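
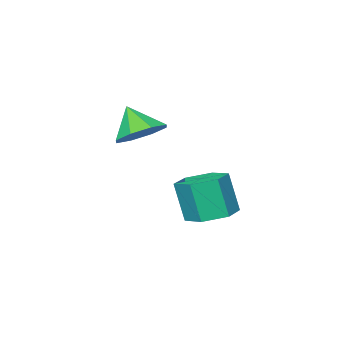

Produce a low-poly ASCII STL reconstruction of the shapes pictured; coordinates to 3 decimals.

solid 
facet normal -0.076 0.269 -0.960
outer loop
vertex -0.234 3.529 -2.268
vertex -1.105 3.063 -2.33
vertex -1.072 4.017 -2.065
endloop
endfacet
facet normal 0.528 0.828 0.191
outer loop
vertex -0.234 3.529 -2.268
vertex -1.072 4.017 -2.065
vertex -0.103 3.063 -0.607
endloop
endfacet
facet normal 0.527 0.828 0.191
outer loop
vertex -0.103 3.063 -0.607
vertex -1.072 4.017 -2.065
vertex -0.941 3.55 -0.404
endloop
endfacet
facet normal 0.075 -0.271 0.960
outer loop
vertex -0.103 3.063 -0.607
vertex -0.941 3.55 -0.404
vertex -0.975 2.597 -0.67
endloop
endfacet
facet normal -0.075 0.269 -0.960
outer loop
vertex -1.072 4.017 -2.065
vertex -1.105 3.063 -2.33
vertex -1.943 3.551 -2.128
endloop
endfacet
facet normal -0.469 0.840 0.273
outer loop
vertex -1.072 4.017 -2.065
vertex -1.943 3.551 -2.128
vertex -0.941 3.55 -0.404
endloop
endfacet
facet normal -0.469 0.840 0.273
outer loop
vertex -0.941 3.55 -0.404
vertex -1.943 3.551 -2.128
vertex -1.812 3.084 -0.467
endloop
endfacet
facet normal 0.075 -0.271 0.960
outer loop
vertex -0.941 3.55 -0.404
vertex -1.812 3.084 -0.467
vertex -0.975 2.597 -0.67
endloop
endfacet
facet normal -0.075 0.269 -0.960
outer loop
vertex -1.943 3.551 -2.128
vertex -1.105 3.063 -2.33
vertex -1.977 2.597 -2.393
endloop
endfacet
facet normal -0.997 0.013 0.082
outer loop
vertex -1.943 3.551 -2.128
vertex -1.977 2.597 -2.393
vertex -1.812 3.084 -0.467
endloop
endfacet
facet normal -0.997 0.013 0.082
outer loop
vertex -1.812 3.084 -0.467
vertex -1.977 2.597 -2.393
vertex -1.846 2.131 -0.732
endloop
endfacet
facet normal 0.076 -0.270 0.960
outer loop
vertex -1.812 3.084 -0.467
vertex -1.846 2.131 -0.732
vertex -0.975 2.597 -0.67
endloop
endfacet
facet normal -0.075 0.271 -0.960
outer loop
vertex -1.977 2.597 -2.393
vertex -1.105 3.063 -2.33
vertex -1.139 2.11 -2.596
endloop
endfacet
facet normal -0.527 -0.828 -0.191
outer loop
vertex -1.977 2.597 -2.393
vertex -1.139 2.11 -2.596
vertex -1.846 2.131 -0.732
endloop
endfacet
facet normal -0.528 -0.827 -0.191
outer loop
vertex -1.846 2.131 -0.732
vertex -1.139 2.11 -2.596
vertex -1.008 1.643 -0.935
endloop
endfacet
facet normal 0.076 -0.269 0.960
outer loop
vertex -1.846 2.131 -0.732
vertex -1.008 1.643 -0.935
vertex -0.975 2.597 -0.67
endloop
endfacet
facet normal -0.075 0.271 -0.960
outer loop
vertex -1.139 2.11 -2.596
vertex -1.105 3.063 -2.33
vertex -0.268 2.576 -2.533
endloop
endfacet
facet normal 0.469 -0.840 -0.273
outer loop
vertex -1.139 2.11 -2.596
vertex -0.268 2.576 -2.533
vertex -1.008 1.643 -0.935
endloop
endfacet
facet normal 0.469 -0.840 -0.273
outer loop
vertex -1.008 1.643 -0.935
vertex -0.268 2.576 -2.533
vertex -0.137 2.109 -0.872
endloop
endfacet
facet normal 0.075 -0.269 0.960
outer loop
vertex -1.008 1.643 -0.935
vertex -0.137 2.109 -0.872
vertex -0.975 2.597 -0.67
endloop
endfacet
facet normal -0.076 0.270 -0.960
outer loop
vertex -0.268 2.576 -2.533
vertex -1.105 3.063 -2.33
vertex -0.234 3.529 -2.268
endloop
endfacet
facet normal 0.997 -0.013 -0.082
outer loop
vertex -0.268 2.576 -2.533
vertex -0.234 3.529 -2.268
vertex -0.137 2.109 -0.872
endloop
endfacet
facet normal 0.997 -0.013 -0.082
outer loop
vertex -0.137 2.109 -0.872
vertex -0.234 3.529 -2.268
vertex -0.103 3.063 -0.607
endloop
endfacet
facet normal 0.075 -0.269 0.960
outer loop
vertex -0.137 2.109 -0.872
vertex -0.103 3.063 -0.607
vertex -0.975 2.597 -0.67
endloop
endfacet
facet normal -0.033 0.580 -0.814
outer loop
vertex 2.614 2.507 1.935
vertex 1.638 2.626 2.059
vertex 2.447 3.106 2.369
endloop
endfacet
facet normal 0.822 -0.166 0.545
outer loop
vertex 2.614 2.507 1.935
vertex 2.447 3.106 2.369
vertex 1.682 1.854 3.141
endloop
endfacet
facet normal -0.033 0.581 -0.814
outer loop
vertex 2.447 3.106 2.369
vertex 1.638 2.626 2.059
vertex 1.807 3.423 2.621
endloop
endfacet
facet normal 0.458 0.246 0.854
outer loop
vertex 2.447 3.106 2.369
vertex 1.807 3.423 2.621
vertex 1.682 1.854 3.141
endloop
endfacet
facet normal -0.031 0.580 -0.814
outer loop
vertex 1.807 3.423 2.621
vertex 1.638 2.626 2.059
vertex 1.068 3.274 2.543
endloop
endfacet
facet normal -0.163 0.322 0.933
outer loop
vertex 1.807 3.423 2.621
vertex 1.068 3.274 2.543
vertex 1.682 1.854 3.141
endloop
endfacet
facet normal -0.033 0.580 -0.814
outer loop
vertex 1.068 3.274 2.543
vertex 1.638 2.626 2.059
vertex 0.663 2.744 2.182
endloop
endfacet
facet normal -0.677 0.017 0.735
outer loop
vertex 1.068 3.274 2.543
vertex 0.663 2.744 2.182
vertex 1.682 1.854 3.141
endloop
endfacet
facet normal -0.032 0.580 -0.814
outer loop
vertex 0.663 2.744 2.182
vertex 1.638 2.626 2.059
vertex 0.83 2.146 1.749
endloop
endfacet
facet normal -0.785 -0.492 0.377
outer loop
vertex 0.663 2.744 2.182
vertex 0.83 2.146 1.749
vertex 1.682 1.854 3.141
endloop
endfacet
facet normal -0.032 0.580 -0.814
outer loop
vertex 0.83 2.146 1.749
vertex 1.638 2.626 2.059
vertex 1.47 1.828 1.497
endloop
endfacet
facet normal -0.422 -0.904 0.069
outer loop
vertex 0.83 2.146 1.749
vertex 1.47 1.828 1.497
vertex 1.682 1.854 3.141
endloop
endfacet
facet normal -0.033 0.580 -0.814
outer loop
vertex 1.47 1.828 1.497
vertex 1.638 2.626 2.059
vertex 2.209 1.978 1.574
endloop
endfacet
facet normal 0.200 -0.980 -0.010
outer loop
vertex 1.47 1.828 1.497
vertex 2.209 1.978 1.574
vertex 1.682 1.854 3.141
endloop
endfacet
facet normal -0.033 0.580 -0.814
outer loop
vertex 2.209 1.978 1.574
vertex 1.638 2.626 2.059
vertex 2.614 2.507 1.935
endloop
endfacet
facet normal 0.714 -0.674 0.187
outer loop
vertex 2.209 1.978 1.574
vertex 2.614 2.507 1.935
vertex 1.682 1.854 3.141
endloop
endfacet

endsolid


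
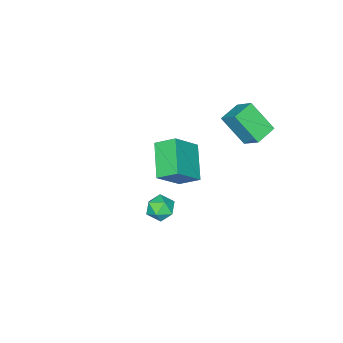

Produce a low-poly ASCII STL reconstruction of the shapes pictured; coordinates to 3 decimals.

solid 
facet normal -0.707 0.142 -0.693
outer loop
vertex -3.442 -1.199 -1.359
vertex -3.893 -0.236 -0.702
vertex -2.188 0.081 -2.375
endloop
endfacet
facet normal 0.361 -0.771 -0.525
outer loop
vertex -0.867 -0.184 -1.078
vertex -3.442 -1.199 -1.359
vertex -2.188 0.081 -2.375
endloop
endfacet
facet normal -0.707 0.142 -0.693
outer loop
vertex -2.188 0.081 -2.375
vertex -3.893 -0.236 -0.702
vertex -2.639 1.044 -1.718
endloop
endfacet
facet normal 0.609 0.622 -0.493
outer loop
vertex -2.639 1.044 -1.718
vertex -0.867 -0.184 -1.078
vertex -2.188 0.081 -2.375
endloop
endfacet
facet normal -0.609 -0.622 0.493
outer loop
vertex -3.442 -1.199 -1.359
vertex -2.572 -0.501 0.595
vertex -3.893 -0.236 -0.702
endloop
endfacet
facet normal 0.361 -0.771 -0.525
outer loop
vertex -2.121 -1.464 -0.062
vertex -3.442 -1.199 -1.359
vertex -0.867 -0.184 -1.078
endloop
endfacet
facet normal -0.609 -0.622 0.493
outer loop
vertex -2.121 -1.464 -0.062
vertex -2.572 -0.501 0.595
vertex -3.442 -1.199 -1.359
endloop
endfacet
facet normal -0.361 0.771 0.525
outer loop
vertex -3.893 -0.236 -0.702
vertex -2.572 -0.501 0.595
vertex -2.639 1.044 -1.718
endloop
endfacet
facet normal 0.609 0.622 -0.493
outer loop
vertex -1.318 0.779 -0.421
vertex -0.867 -0.184 -1.078
vertex -2.639 1.044 -1.718
endloop
endfacet
facet normal -0.361 0.771 0.525
outer loop
vertex -2.639 1.044 -1.718
vertex -2.572 -0.501 0.595
vertex -1.318 0.779 -0.421
endloop
endfacet
facet normal 0.707 -0.142 0.693
outer loop
vertex -1.318 0.779 -0.421
vertex -2.121 -1.464 -0.062
vertex -0.867 -0.184 -1.078
endloop
endfacet
facet normal 0.707 -0.142 0.693
outer loop
vertex -2.572 -0.501 0.595
vertex -2.121 -1.464 -0.062
vertex -1.318 0.779 -0.421
endloop
endfacet
facet normal -0.982 -0.002 0.190
outer loop
vertex -4.241 1.89 3.552
vertex -4.077 2.866 4.41
vertex -4.502 3.112 2.214
endloop
endfacet
facet normal -0.125 -0.745 -0.656
outer loop
vertex -3.343 3.114 1.99
vertex -4.241 1.89 3.552
vertex -4.502 3.112 2.214
endloop
endfacet
facet normal -0.982 -0.002 0.190
outer loop
vertex -4.502 3.112 2.214
vertex -4.077 2.866 4.41
vertex -4.338 4.087 3.073
endloop
endfacet
facet normal -0.142 0.668 -0.731
outer loop
vertex -4.338 4.087 3.073
vertex -3.343 3.114 1.99
vertex -4.502 3.112 2.214
endloop
endfacet
facet normal 0.143 -0.667 0.731
outer loop
vertex -4.241 1.89 3.552
vertex -2.918 2.868 4.186
vertex -4.077 2.866 4.41
endloop
endfacet
facet normal -0.125 -0.745 -0.656
outer loop
vertex -3.082 1.893 3.327
vertex -4.241 1.89 3.552
vertex -3.343 3.114 1.99
endloop
endfacet
facet normal 0.144 -0.668 0.730
outer loop
vertex -3.082 1.893 3.327
vertex -2.918 2.868 4.186
vertex -4.241 1.89 3.552
endloop
endfacet
facet normal 0.125 0.745 0.656
outer loop
vertex -4.077 2.866 4.41
vertex -2.918 2.868 4.186
vertex -4.338 4.087 3.073
endloop
endfacet
facet normal -0.144 0.667 -0.731
outer loop
vertex -3.179 4.09 2.848
vertex -3.343 3.114 1.99
vertex -4.338 4.087 3.073
endloop
endfacet
facet normal 0.125 0.745 0.656
outer loop
vertex -4.338 4.087 3.073
vertex -2.918 2.868 4.186
vertex -3.179 4.09 2.848
endloop
endfacet
facet normal 0.982 0.002 -0.190
outer loop
vertex -3.179 4.09 2.848
vertex -3.082 1.893 3.327
vertex -3.343 3.114 1.99
endloop
endfacet
facet normal 0.982 0.002 -0.190
outer loop
vertex -2.918 2.868 4.186
vertex -3.082 1.893 3.327
vertex -3.179 4.09 2.848
endloop
endfacet
facet normal -0.530 0.164 0.832
outer loop
vertex 2.108 3.65 2.03
vertex 2.359 3.008 2.316
vertex 2.737 3.641 2.432
endloop
endfacet
facet normal -0.329 0.780 0.533
outer loop
vertex 2.108 3.65 2.03
vertex 2.737 3.641 2.432
vertex 2.698 4.05 1.809
endloop
endfacet
facet normal -0.590 0.797 -0.133
outer loop
vertex 2.108 3.65 2.03
vertex 2.698 4.05 1.809
vertex 2.296 3.669 1.308
endloop
endfacet
facet normal -0.951 0.192 -0.243
outer loop
vertex 2.108 3.65 2.03
vertex 2.296 3.669 1.308
vertex 2.086 3.025 1.622
endloop
endfacet
facet normal -0.914 -0.199 0.354
outer loop
vertex 2.108 3.65 2.03
vertex 2.086 3.025 1.622
vertex 2.359 3.008 2.316
endloop
endfacet
facet normal 0.383 0.783 0.490
outer loop
vertex 2.698 4.05 1.809
vertex 2.737 3.641 2.432
vertex 3.314 3.655 1.958
endloop
endfacet
facet normal 0.058 -0.214 0.975
outer loop
vertex 2.737 3.641 2.432
vertex 2.359 3.008 2.316
vertex 3.104 3.011 2.272
endloop
endfacet
facet normal -0.563 -0.802 0.202
outer loop
vertex 2.359 3.008 2.316
vertex 2.086 3.025 1.622
vertex 2.702 2.63 1.771
endloop
endfacet
facet normal -0.623 -0.169 -0.764
outer loop
vertex 2.086 3.025 1.622
vertex 2.296 3.669 1.308
vertex 2.663 3.039 1.148
endloop
endfacet
facet normal -0.038 0.810 -0.585
outer loop
vertex 2.296 3.669 1.308
vertex 2.698 4.05 1.809
vertex 3.041 3.672 1.264
endloop
endfacet
facet normal 0.951 -0.192 0.243
outer loop
vertex 3.292 3.03 1.55
vertex 3.314 3.655 1.958
vertex 3.104 3.011 2.272
endloop
endfacet
facet normal 0.590 -0.797 0.133
outer loop
vertex 3.292 3.03 1.55
vertex 3.104 3.011 2.272
vertex 2.702 2.63 1.771
endloop
endfacet
facet normal 0.329 -0.780 -0.533
outer loop
vertex 3.292 3.03 1.55
vertex 2.702 2.63 1.771
vertex 2.663 3.039 1.148
endloop
endfacet
facet normal 0.530 -0.164 -0.832
outer loop
vertex 3.292 3.03 1.55
vertex 2.663 3.039 1.148
vertex 3.041 3.672 1.264
endloop
endfacet
facet normal 0.914 0.199 -0.354
outer loop
vertex 3.292 3.03 1.55
vertex 3.041 3.672 1.264
vertex 3.314 3.655 1.958
endloop
endfacet
facet normal 0.623 0.169 0.764
outer loop
vertex 3.104 3.011 2.272
vertex 3.314 3.655 1.958
vertex 2.737 3.641 2.432
endloop
endfacet
facet normal 0.038 -0.810 0.585
outer loop
vertex 2.702 2.63 1.771
vertex 3.104 3.011 2.272
vertex 2.359 3.008 2.316
endloop
endfacet
facet normal -0.383 -0.783 -0.490
outer loop
vertex 2.663 3.039 1.148
vertex 2.702 2.63 1.771
vertex 2.086 3.025 1.622
endloop
endfacet
facet normal -0.058 0.214 -0.975
outer loop
vertex 3.041 3.672 1.264
vertex 2.663 3.039 1.148
vertex 2.296 3.669 1.308
endloop
endfacet
facet normal 0.563 0.802 -0.202
outer loop
vertex 3.314 3.655 1.958
vertex 3.041 3.672 1.264
vertex 2.698 4.05 1.809
endloop
endfacet

endsolid


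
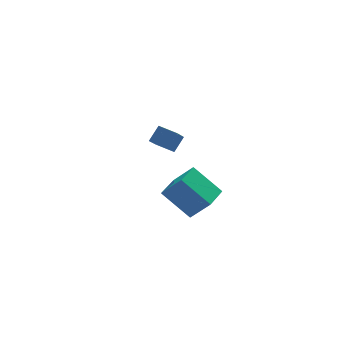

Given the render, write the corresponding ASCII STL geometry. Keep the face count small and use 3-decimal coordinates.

solid 
facet normal -0.415 -0.686 0.597
outer loop
vertex -1.839 1.47 3.07
vertex -2.503 2.108 3.342
vertex -2.4 1.189 2.357
endloop
endfacet
facet normal 0.692 -0.664 -0.283
outer loop
vertex -1.637 2.452 1.258
vertex -1.839 1.47 3.07
vertex -2.4 1.189 2.357
endloop
endfacet
facet normal -0.415 -0.686 0.597
outer loop
vertex -2.4 1.189 2.357
vertex -2.503 2.108 3.342
vertex -3.065 1.827 2.628
endloop
endfacet
facet normal -0.590 -0.297 -0.751
outer loop
vertex -3.065 1.827 2.628
vertex -1.637 2.452 1.258
vertex -2.4 1.189 2.357
endloop
endfacet
facet normal 0.591 0.296 0.750
outer loop
vertex -1.839 1.47 3.07
vertex -1.74 3.371 2.243
vertex -2.503 2.108 3.342
endloop
endfacet
facet normal 0.692 -0.664 -0.283
outer loop
vertex -1.075 2.733 1.972
vertex -1.839 1.47 3.07
vertex -1.637 2.452 1.258
endloop
endfacet
facet normal 0.590 0.296 0.751
outer loop
vertex -1.075 2.733 1.972
vertex -1.74 3.371 2.243
vertex -1.839 1.47 3.07
endloop
endfacet
facet normal -0.692 0.664 0.283
outer loop
vertex -2.503 2.108 3.342
vertex -1.74 3.371 2.243
vertex -3.065 1.827 2.628
endloop
endfacet
facet normal -0.591 -0.295 -0.751
outer loop
vertex -2.301 3.09 1.53
vertex -1.637 2.452 1.258
vertex -3.065 1.827 2.628
endloop
endfacet
facet normal -0.692 0.664 0.283
outer loop
vertex -3.065 1.827 2.628
vertex -1.74 3.371 2.243
vertex -2.301 3.09 1.53
endloop
endfacet
facet normal 0.415 0.687 -0.597
outer loop
vertex -2.301 3.09 1.53
vertex -1.075 2.733 1.972
vertex -1.637 2.452 1.258
endloop
endfacet
facet normal 0.415 0.686 -0.597
outer loop
vertex -1.74 3.371 2.243
vertex -1.075 2.733 1.972
vertex -2.301 3.09 1.53
endloop
endfacet
facet normal -0.520 0.415 -0.746
outer loop
vertex -4.03 -2.505 2.019
vertex -3.072 -1.404 1.964
vertex -3.05 -3.415 0.829
endloop
endfacet
facet normal -0.656 -0.754 0.037
outer loop
vertex -2.348 -3.976 1.836
vertex -4.03 -2.505 2.019
vertex -3.05 -3.415 0.829
endloop
endfacet
facet normal -0.521 0.415 -0.746
outer loop
vertex -3.05 -3.415 0.829
vertex -3.072 -1.404 1.964
vertex -2.093 -2.314 0.774
endloop
endfacet
facet normal 0.547 -0.509 -0.665
outer loop
vertex -2.093 -2.314 0.774
vertex -2.348 -3.976 1.836
vertex -3.05 -3.415 0.829
endloop
endfacet
facet normal -0.547 0.509 0.665
outer loop
vertex -4.03 -2.505 2.019
vertex -2.37 -1.965 2.971
vertex -3.072 -1.404 1.964
endloop
endfacet
facet normal -0.656 -0.754 0.037
outer loop
vertex -3.327 -3.066 3.026
vertex -4.03 -2.505 2.019
vertex -2.348 -3.976 1.836
endloop
endfacet
facet normal -0.547 0.509 0.665
outer loop
vertex -3.327 -3.066 3.026
vertex -2.37 -1.965 2.971
vertex -4.03 -2.505 2.019
endloop
endfacet
facet normal 0.656 0.754 -0.037
outer loop
vertex -3.072 -1.404 1.964
vertex -2.37 -1.965 2.971
vertex -2.093 -2.314 0.774
endloop
endfacet
facet normal 0.547 -0.509 -0.665
outer loop
vertex -1.39 -2.875 1.781
vertex -2.348 -3.976 1.836
vertex -2.093 -2.314 0.774
endloop
endfacet
facet normal 0.655 0.754 -0.037
outer loop
vertex -2.093 -2.314 0.774
vertex -2.37 -1.965 2.971
vertex -1.39 -2.875 1.781
endloop
endfacet
facet normal 0.520 -0.416 0.746
outer loop
vertex -1.39 -2.875 1.781
vertex -3.327 -3.066 3.026
vertex -2.348 -3.976 1.836
endloop
endfacet
facet normal 0.521 -0.415 0.746
outer loop
vertex -2.37 -1.965 2.971
vertex -3.327 -3.066 3.026
vertex -1.39 -2.875 1.781
endloop
endfacet

endsolid


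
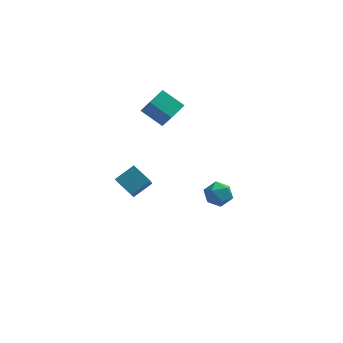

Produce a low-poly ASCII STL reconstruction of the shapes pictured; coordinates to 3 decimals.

solid 
facet normal 0.299 0.924 -0.240
outer loop
vertex 2.148 2.724 -3.997
vertex 1.607 3.026 -3.509
vertex 2.33 2.861 -3.242
endloop
endfacet
facet normal 0.840 0.461 -0.286
outer loop
vertex 2.148 2.724 -3.997
vertex 2.33 2.861 -3.242
vertex 2.574 2.198 -3.593
endloop
endfacet
facet normal 0.656 -0.047 -0.753
outer loop
vertex 2.148 2.724 -3.997
vertex 2.574 2.198 -3.593
vertex 2.001 1.954 -4.077
endloop
endfacet
facet normal 0.002 0.103 -0.995
outer loop
vertex 2.148 2.724 -3.997
vertex 2.001 1.954 -4.077
vertex 1.403 2.465 -4.025
endloop
endfacet
facet normal -0.219 0.702 -0.677
outer loop
vertex 2.148 2.724 -3.997
vertex 1.403 2.465 -4.025
vertex 1.607 3.026 -3.509
endloop
endfacet
facet normal 0.923 0.154 0.351
outer loop
vertex 2.574 2.198 -3.593
vertex 2.33 2.861 -3.242
vertex 2.297 2.175 -2.855
endloop
endfacet
facet normal 0.048 0.902 0.428
outer loop
vertex 2.33 2.861 -3.242
vertex 1.607 3.026 -3.509
vertex 1.699 2.686 -2.803
endloop
endfacet
facet normal -0.791 0.545 -0.280
outer loop
vertex 1.607 3.026 -3.509
vertex 1.403 2.465 -4.025
vertex 1.126 2.442 -3.287
endloop
endfacet
facet normal -0.434 -0.427 -0.794
outer loop
vertex 1.403 2.465 -4.025
vertex 2.001 1.954 -4.077
vertex 1.37 1.779 -3.638
endloop
endfacet
facet normal 0.625 -0.668 -0.403
outer loop
vertex 2.001 1.954 -4.077
vertex 2.574 2.198 -3.593
vertex 2.093 1.614 -3.371
endloop
endfacet
facet normal -0.002 -0.103 0.995
outer loop
vertex 1.552 1.916 -2.883
vertex 2.297 2.175 -2.855
vertex 1.699 2.686 -2.803
endloop
endfacet
facet normal -0.656 0.047 0.753
outer loop
vertex 1.552 1.916 -2.883
vertex 1.699 2.686 -2.803
vertex 1.126 2.442 -3.287
endloop
endfacet
facet normal -0.840 -0.461 0.286
outer loop
vertex 1.552 1.916 -2.883
vertex 1.126 2.442 -3.287
vertex 1.37 1.779 -3.638
endloop
endfacet
facet normal -0.299 -0.924 0.240
outer loop
vertex 1.552 1.916 -2.883
vertex 1.37 1.779 -3.638
vertex 2.093 1.614 -3.371
endloop
endfacet
facet normal 0.219 -0.702 0.677
outer loop
vertex 1.552 1.916 -2.883
vertex 2.093 1.614 -3.371
vertex 2.297 2.175 -2.855
endloop
endfacet
facet normal 0.434 0.427 0.794
outer loop
vertex 1.699 2.686 -2.803
vertex 2.297 2.175 -2.855
vertex 2.33 2.861 -3.242
endloop
endfacet
facet normal -0.625 0.668 0.403
outer loop
vertex 1.126 2.442 -3.287
vertex 1.699 2.686 -2.803
vertex 1.607 3.026 -3.509
endloop
endfacet
facet normal -0.923 -0.154 -0.351
outer loop
vertex 1.37 1.779 -3.638
vertex 1.126 2.442 -3.287
vertex 1.403 2.465 -4.025
endloop
endfacet
facet normal -0.048 -0.902 -0.428
outer loop
vertex 2.093 1.614 -3.371
vertex 1.37 1.779 -3.638
vertex 2.001 1.954 -4.077
endloop
endfacet
facet normal 0.791 -0.545 0.280
outer loop
vertex 2.297 2.175 -2.855
vertex 2.093 1.614 -3.371
vertex 2.574 2.198 -3.593
endloop
endfacet
facet normal -0.717 0.471 0.513
outer loop
vertex -1.739 -1.329 1.168
vertex -1.778 -0.274 0.145
vertex -2.533 -1.914 0.595
endloop
endfacet
facet normal 0.027 -0.718 0.696
outer loop
vertex -1.722 -2.446 0.015
vertex -1.739 -1.329 1.168
vertex -2.533 -1.914 0.595
endloop
endfacet
facet normal -0.718 0.471 0.513
outer loop
vertex -2.533 -1.914 0.595
vertex -1.778 -0.274 0.145
vertex -2.571 -0.858 -0.428
endloop
endfacet
facet normal -0.696 -0.512 -0.503
outer loop
vertex -2.571 -0.858 -0.428
vertex -1.722 -2.446 0.015
vertex -2.533 -1.914 0.595
endloop
endfacet
facet normal 0.696 0.513 0.503
outer loop
vertex -1.739 -1.329 1.168
vertex -0.967 -0.806 -0.435
vertex -1.778 -0.274 0.145
endloop
endfacet
facet normal 0.026 -0.718 0.696
outer loop
vertex -0.929 -1.862 0.588
vertex -1.739 -1.329 1.168
vertex -1.722 -2.446 0.015
endloop
endfacet
facet normal 0.697 0.512 0.503
outer loop
vertex -0.929 -1.862 0.588
vertex -0.967 -0.806 -0.435
vertex -1.739 -1.329 1.168
endloop
endfacet
facet normal -0.026 0.718 -0.695
outer loop
vertex -1.778 -0.274 0.145
vertex -0.967 -0.806 -0.435
vertex -2.571 -0.858 -0.428
endloop
endfacet
facet normal -0.697 -0.513 -0.502
outer loop
vertex -1.761 -1.391 -1.008
vertex -1.722 -2.446 0.015
vertex -2.571 -0.858 -0.428
endloop
endfacet
facet normal -0.026 0.717 -0.696
outer loop
vertex -2.571 -0.858 -0.428
vertex -0.967 -0.806 -0.435
vertex -1.761 -1.391 -1.008
endloop
endfacet
facet normal 0.718 -0.471 -0.513
outer loop
vertex -1.761 -1.391 -1.008
vertex -0.929 -1.862 0.588
vertex -1.722 -2.446 0.015
endloop
endfacet
facet normal 0.717 -0.471 -0.513
outer loop
vertex -0.967 -0.806 -0.435
vertex -0.929 -1.862 0.588
vertex -1.761 -1.391 -1.008
endloop
endfacet
facet normal -0.513 -0.791 -0.334
outer loop
vertex -1.361 1.715 3.4
vertex -1.902 2.602 2.132
vertex -0.291 1.327 2.674
endloop
endfacet
facet normal 0.329 -0.540 0.774
outer loop
vertex 0.222 2.118 3.008
vertex -1.361 1.715 3.4
vertex -0.291 1.327 2.674
endloop
endfacet
facet normal -0.513 -0.790 -0.334
outer loop
vertex -0.291 1.327 2.674
vertex -1.902 2.602 2.132
vertex -0.832 2.215 1.405
endloop
endfacet
facet normal 0.792 -0.287 -0.538
outer loop
vertex -0.832 2.215 1.405
vertex 0.222 2.118 3.008
vertex -0.291 1.327 2.674
endloop
endfacet
facet normal -0.792 0.287 0.539
outer loop
vertex -1.361 1.715 3.4
vertex -1.389 3.393 2.466
vertex -1.902 2.602 2.132
endloop
endfacet
facet normal 0.329 -0.542 0.773
outer loop
vertex -0.848 2.505 3.735
vertex -1.361 1.715 3.4
vertex 0.222 2.118 3.008
endloop
endfacet
facet normal -0.793 0.286 0.538
outer loop
vertex -0.848 2.505 3.735
vertex -1.389 3.393 2.466
vertex -1.361 1.715 3.4
endloop
endfacet
facet normal -0.330 0.541 -0.774
outer loop
vertex -1.902 2.602 2.132
vertex -1.389 3.393 2.466
vertex -0.832 2.215 1.405
endloop
endfacet
facet normal 0.793 -0.286 -0.538
outer loop
vertex -0.319 3.005 1.74
vertex 0.222 2.118 3.008
vertex -0.832 2.215 1.405
endloop
endfacet
facet normal -0.329 0.542 -0.774
outer loop
vertex -0.832 2.215 1.405
vertex -1.389 3.393 2.466
vertex -0.319 3.005 1.74
endloop
endfacet
facet normal 0.513 0.791 0.334
outer loop
vertex -0.319 3.005 1.74
vertex -0.848 2.505 3.735
vertex 0.222 2.118 3.008
endloop
endfacet
facet normal 0.513 0.790 0.334
outer loop
vertex -1.389 3.393 2.466
vertex -0.848 2.505 3.735
vertex -0.319 3.005 1.74
endloop
endfacet

endsolid


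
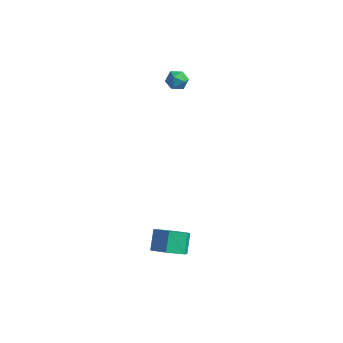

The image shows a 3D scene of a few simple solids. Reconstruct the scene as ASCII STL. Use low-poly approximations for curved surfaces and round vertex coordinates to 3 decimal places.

solid 
facet normal -0.229 0.111 0.967
outer loop
vertex -2.212 4.02 3.311
vertex -1.73 3.492 3.486
vertex -1.512 4.195 3.457
endloop
endfacet
facet normal -0.310 0.728 0.612
outer loop
vertex -2.212 4.02 3.311
vertex -1.512 4.195 3.457
vertex -1.862 4.518 2.896
endloop
endfacet
facet normal -0.779 0.620 0.087
outer loop
vertex -2.212 4.02 3.311
vertex -1.862 4.518 2.896
vertex -2.297 4.016 2.579
endloop
endfacet
facet normal -0.991 -0.062 0.115
outer loop
vertex -2.212 4.02 3.311
vertex -2.297 4.016 2.579
vertex -2.215 3.382 2.944
endloop
endfacet
facet normal -0.651 -0.376 0.659
outer loop
vertex -2.212 4.02 3.311
vertex -2.215 3.382 2.944
vertex -1.73 3.492 3.486
endloop
endfacet
facet normal 0.318 0.894 0.316
outer loop
vertex -1.862 4.518 2.896
vertex -1.512 4.195 3.457
vertex -1.165 4.298 2.816
endloop
endfacet
facet normal 0.446 -0.102 0.889
outer loop
vertex -1.512 4.195 3.457
vertex -1.73 3.492 3.486
vertex -1.083 3.664 3.181
endloop
endfacet
facet normal -0.236 -0.889 0.392
outer loop
vertex -1.73 3.492 3.486
vertex -2.215 3.382 2.944
vertex -1.518 3.162 2.864
endloop
endfacet
facet normal -0.786 -0.382 -0.487
outer loop
vertex -2.215 3.382 2.944
vertex -2.297 4.016 2.579
vertex -1.868 3.485 2.303
endloop
endfacet
facet normal -0.443 0.721 -0.533
outer loop
vertex -2.297 4.016 2.579
vertex -1.862 4.518 2.896
vertex -1.65 4.188 2.274
endloop
endfacet
facet normal 0.991 0.062 -0.115
outer loop
vertex -1.168 3.66 2.449
vertex -1.165 4.298 2.816
vertex -1.083 3.664 3.181
endloop
endfacet
facet normal 0.779 -0.620 -0.087
outer loop
vertex -1.168 3.66 2.449
vertex -1.083 3.664 3.181
vertex -1.518 3.162 2.864
endloop
endfacet
facet normal 0.310 -0.728 -0.612
outer loop
vertex -1.168 3.66 2.449
vertex -1.518 3.162 2.864
vertex -1.868 3.485 2.303
endloop
endfacet
facet normal 0.229 -0.111 -0.967
outer loop
vertex -1.168 3.66 2.449
vertex -1.868 3.485 2.303
vertex -1.65 4.188 2.274
endloop
endfacet
facet normal 0.651 0.376 -0.659
outer loop
vertex -1.168 3.66 2.449
vertex -1.65 4.188 2.274
vertex -1.165 4.298 2.816
endloop
endfacet
facet normal 0.786 0.382 0.487
outer loop
vertex -1.083 3.664 3.181
vertex -1.165 4.298 2.816
vertex -1.512 4.195 3.457
endloop
endfacet
facet normal 0.443 -0.721 0.533
outer loop
vertex -1.518 3.162 2.864
vertex -1.083 3.664 3.181
vertex -1.73 3.492 3.486
endloop
endfacet
facet normal -0.318 -0.894 -0.316
outer loop
vertex -1.868 3.485 2.303
vertex -1.518 3.162 2.864
vertex -2.215 3.382 2.944
endloop
endfacet
facet normal -0.446 0.102 -0.889
outer loop
vertex -1.65 4.188 2.274
vertex -1.868 3.485 2.303
vertex -2.297 4.016 2.579
endloop
endfacet
facet normal 0.236 0.889 -0.392
outer loop
vertex -1.165 4.298 2.816
vertex -1.65 4.188 2.274
vertex -1.862 4.518 2.896
endloop
endfacet
facet normal 0.251 -0.715 -0.653
outer loop
vertex 3.257 -4.226 -3.451
vertex 2.247 -4.185 -3.884
vertex 3.043 -3.54 -4.284
endloop
endfacet
facet normal 0.948 0.317 0.017
outer loop
vertex 3.257 -4.226 -3.451
vertex 3.043 -3.54 -4.284
vertex 2.923 -3.275 -2.582
endloop
endfacet
facet normal 0.948 0.317 0.017
outer loop
vertex 2.923 -3.275 -2.582
vertex 3.043 -3.54 -4.284
vertex 2.709 -2.59 -3.416
endloop
endfacet
facet normal -0.252 0.715 0.652
outer loop
vertex 2.923 -3.275 -2.582
vertex 2.709 -2.59 -3.416
vertex 1.913 -3.235 -3.016
endloop
endfacet
facet normal 0.251 -0.715 -0.652
outer loop
vertex 3.043 -3.54 -4.284
vertex 2.247 -4.185 -3.884
vertex 2.033 -3.5 -4.717
endloop
endfacet
facet normal 0.305 0.699 -0.647
outer loop
vertex 3.043 -3.54 -4.284
vertex 2.033 -3.5 -4.717
vertex 2.709 -2.59 -3.416
endloop
endfacet
facet normal 0.306 0.698 -0.647
outer loop
vertex 2.709 -2.59 -3.416
vertex 2.033 -3.5 -4.717
vertex 1.699 -2.549 -3.849
endloop
endfacet
facet normal -0.251 0.715 0.653
outer loop
vertex 2.709 -2.59 -3.416
vertex 1.699 -2.549 -3.849
vertex 1.913 -3.235 -3.016
endloop
endfacet
facet normal 0.252 -0.715 -0.652
outer loop
vertex 2.033 -3.5 -4.717
vertex 2.247 -4.185 -3.884
vertex 1.237 -4.145 -4.318
endloop
endfacet
facet normal -0.642 0.381 -0.665
outer loop
vertex 2.033 -3.5 -4.717
vertex 1.237 -4.145 -4.318
vertex 1.699 -2.549 -3.849
endloop
endfacet
facet normal -0.643 0.381 -0.664
outer loop
vertex 1.699 -2.549 -3.849
vertex 1.237 -4.145 -4.318
vertex 0.903 -3.194 -3.449
endloop
endfacet
facet normal -0.251 0.715 0.653
outer loop
vertex 1.699 -2.549 -3.849
vertex 0.903 -3.194 -3.449
vertex 1.913 -3.235 -3.016
endloop
endfacet
facet normal 0.252 -0.715 -0.652
outer loop
vertex 1.237 -4.145 -4.318
vertex 2.247 -4.185 -3.884
vertex 1.451 -4.83 -3.484
endloop
endfacet
facet normal -0.948 -0.317 -0.017
outer loop
vertex 1.237 -4.145 -4.318
vertex 1.451 -4.83 -3.484
vertex 0.903 -3.194 -3.449
endloop
endfacet
facet normal -0.948 -0.317 -0.018
outer loop
vertex 0.903 -3.194 -3.449
vertex 1.451 -4.83 -3.484
vertex 1.117 -3.88 -2.616
endloop
endfacet
facet normal -0.251 0.715 0.653
outer loop
vertex 0.903 -3.194 -3.449
vertex 1.117 -3.88 -2.616
vertex 1.913 -3.235 -3.016
endloop
endfacet
facet normal 0.251 -0.715 -0.653
outer loop
vertex 1.451 -4.83 -3.484
vertex 2.247 -4.185 -3.884
vertex 2.461 -4.871 -3.051
endloop
endfacet
facet normal -0.306 -0.699 0.647
outer loop
vertex 1.451 -4.83 -3.484
vertex 2.461 -4.871 -3.051
vertex 1.117 -3.88 -2.616
endloop
endfacet
facet normal -0.305 -0.698 0.648
outer loop
vertex 1.117 -3.88 -2.616
vertex 2.461 -4.871 -3.051
vertex 2.127 -3.92 -2.183
endloop
endfacet
facet normal -0.251 0.715 0.652
outer loop
vertex 1.117 -3.88 -2.616
vertex 2.127 -3.92 -2.183
vertex 1.913 -3.235 -3.016
endloop
endfacet
facet normal 0.251 -0.715 -0.653
outer loop
vertex 2.461 -4.871 -3.051
vertex 2.247 -4.185 -3.884
vertex 3.257 -4.226 -3.451
endloop
endfacet
facet normal 0.643 -0.381 0.665
outer loop
vertex 2.461 -4.871 -3.051
vertex 3.257 -4.226 -3.451
vertex 2.127 -3.92 -2.183
endloop
endfacet
facet normal 0.642 -0.382 0.665
outer loop
vertex 2.127 -3.92 -2.183
vertex 3.257 -4.226 -3.451
vertex 2.923 -3.275 -2.582
endloop
endfacet
facet normal -0.252 0.715 0.652
outer loop
vertex 2.127 -3.92 -2.183
vertex 2.923 -3.275 -2.582
vertex 1.913 -3.235 -3.016
endloop
endfacet

endsolid


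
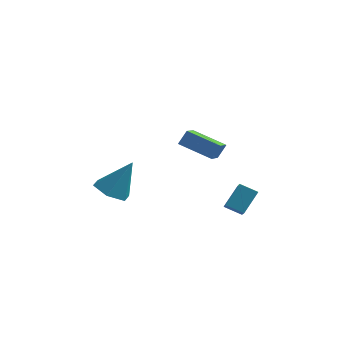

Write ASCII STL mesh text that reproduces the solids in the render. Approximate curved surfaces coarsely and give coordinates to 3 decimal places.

solid 
facet normal -0.346 -0.467 -0.813
outer loop
vertex 2.267 -4.364 3.513
vertex 0.551 -4.218 4.16
vertex 2.085 -2.753 2.665
endloop
endfacet
facet normal 0.933 -0.079 -0.351
outer loop
vertex 2.389 -2.342 3.38
vertex 2.267 -4.364 3.513
vertex 2.085 -2.753 2.665
endloop
endfacet
facet normal -0.346 -0.467 -0.813
outer loop
vertex 2.085 -2.753 2.665
vertex 0.551 -4.218 4.16
vertex 0.368 -2.607 3.312
endloop
endfacet
facet normal -0.100 0.880 -0.464
outer loop
vertex 0.368 -2.607 3.312
vertex 2.389 -2.342 3.38
vertex 2.085 -2.753 2.665
endloop
endfacet
facet normal 0.100 -0.880 0.464
outer loop
vertex 2.267 -4.364 3.513
vertex 0.855 -3.807 4.875
vertex 0.551 -4.218 4.16
endloop
endfacet
facet normal 0.933 -0.079 -0.352
outer loop
vertex 2.572 -3.953 4.228
vertex 2.267 -4.364 3.513
vertex 2.389 -2.342 3.38
endloop
endfacet
facet normal 0.100 -0.880 0.464
outer loop
vertex 2.572 -3.953 4.228
vertex 0.855 -3.807 4.875
vertex 2.267 -4.364 3.513
endloop
endfacet
facet normal -0.933 0.079 0.351
outer loop
vertex 0.551 -4.218 4.16
vertex 0.855 -3.807 4.875
vertex 0.368 -2.607 3.312
endloop
endfacet
facet normal -0.100 0.880 -0.464
outer loop
vertex 0.673 -2.196 4.027
vertex 2.389 -2.342 3.38
vertex 0.368 -2.607 3.312
endloop
endfacet
facet normal -0.933 0.080 0.352
outer loop
vertex 0.368 -2.607 3.312
vertex 0.855 -3.807 4.875
vertex 0.673 -2.196 4.027
endloop
endfacet
facet normal 0.346 0.467 0.813
outer loop
vertex 0.673 -2.196 4.027
vertex 2.572 -3.953 4.228
vertex 2.389 -2.342 3.38
endloop
endfacet
facet normal 0.346 0.467 0.813
outer loop
vertex 0.855 -3.807 4.875
vertex 2.572 -3.953 4.228
vertex 0.673 -2.196 4.027
endloop
endfacet
facet normal -0.916 -0.019 0.400
outer loop
vertex 3.043 -2.192 0.665
vertex 2.488 -0.583 -0.531
vertex 2.608 -3.117 -0.377
endloop
endfacet
facet normal 0.267 -0.773 0.575
outer loop
vertex 3.552 -3.097 -0.789
vertex 3.043 -2.192 0.665
vertex 2.608 -3.117 -0.377
endloop
endfacet
facet normal -0.916 -0.019 0.400
outer loop
vertex 2.608 -3.117 -0.377
vertex 2.488 -0.583 -0.531
vertex 2.053 -1.508 -1.573
endloop
endfacet
facet normal -0.298 -0.634 -0.714
outer loop
vertex 2.053 -1.508 -1.573
vertex 3.552 -3.097 -0.789
vertex 2.608 -3.117 -0.377
endloop
endfacet
facet normal 0.298 0.634 0.714
outer loop
vertex 3.043 -2.192 0.665
vertex 3.432 -0.563 -0.943
vertex 2.488 -0.583 -0.531
endloop
endfacet
facet normal 0.267 -0.773 0.575
outer loop
vertex 3.987 -2.172 0.253
vertex 3.043 -2.192 0.665
vertex 3.552 -3.097 -0.789
endloop
endfacet
facet normal 0.298 0.634 0.714
outer loop
vertex 3.987 -2.172 0.253
vertex 3.432 -0.563 -0.943
vertex 3.043 -2.192 0.665
endloop
endfacet
facet normal -0.267 0.773 -0.575
outer loop
vertex 2.488 -0.583 -0.531
vertex 3.432 -0.563 -0.943
vertex 2.053 -1.508 -1.573
endloop
endfacet
facet normal -0.298 -0.634 -0.714
outer loop
vertex 2.997 -1.488 -1.985
vertex 3.552 -3.097 -0.789
vertex 2.053 -1.508 -1.573
endloop
endfacet
facet normal -0.267 0.773 -0.575
outer loop
vertex 2.053 -1.508 -1.573
vertex 3.432 -0.563 -0.943
vertex 2.997 -1.488 -1.985
endloop
endfacet
facet normal 0.916 0.019 -0.400
outer loop
vertex 2.997 -1.488 -1.985
vertex 3.987 -2.172 0.253
vertex 3.552 -3.097 -0.789
endloop
endfacet
facet normal 0.916 0.019 -0.400
outer loop
vertex 3.432 -0.563 -0.943
vertex 3.987 -2.172 0.253
vertex 2.997 -1.488 -1.985
endloop
endfacet
facet normal -0.432 -0.270 -0.861
outer loop
vertex -2.449 -3.472 -0.853
vertex -3.338 -2.971 -0.564
vertex -2.588 -2.451 -1.103
endloop
endfacet
facet normal 0.990 0.115 -0.079
outer loop
vertex -2.449 -3.472 -0.853
vertex -2.588 -2.451 -1.103
vertex -2.402 -2.389 1.304
endloop
endfacet
facet normal -0.432 -0.269 -0.861
outer loop
vertex -2.588 -2.451 -1.103
vertex -3.338 -2.971 -0.564
vertex -3.476 -1.951 -0.814
endloop
endfacet
facet normal 0.475 0.878 -0.059
outer loop
vertex -2.588 -2.451 -1.103
vertex -3.476 -1.951 -0.814
vertex -2.402 -2.389 1.304
endloop
endfacet
facet normal -0.431 -0.269 -0.861
outer loop
vertex -3.476 -1.951 -0.814
vertex -3.338 -2.971 -0.564
vertex -4.227 -2.471 -0.276
endloop
endfacet
facet normal -0.347 0.868 0.355
outer loop
vertex -3.476 -1.951 -0.814
vertex -4.227 -2.471 -0.276
vertex -2.402 -2.389 1.304
endloop
endfacet
facet normal -0.431 -0.270 -0.861
outer loop
vertex -4.227 -2.471 -0.276
vertex -3.338 -2.971 -0.564
vertex -4.088 -3.492 -0.026
endloop
endfacet
facet normal -0.654 0.095 0.751
outer loop
vertex -4.227 -2.471 -0.276
vertex -4.088 -3.492 -0.026
vertex -2.402 -2.389 1.304
endloop
endfacet
facet normal -0.431 -0.268 -0.861
outer loop
vertex -4.088 -3.492 -0.026
vertex -3.338 -2.971 -0.564
vertex -3.2 -3.992 -0.315
endloop
endfacet
facet normal -0.139 -0.669 0.730
outer loop
vertex -4.088 -3.492 -0.026
vertex -3.2 -3.992 -0.315
vertex -2.402 -2.389 1.304
endloop
endfacet
facet normal -0.431 -0.268 -0.861
outer loop
vertex -3.2 -3.992 -0.315
vertex -3.338 -2.971 -0.564
vertex -2.449 -3.472 -0.853
endloop
endfacet
facet normal 0.683 -0.659 0.316
outer loop
vertex -3.2 -3.992 -0.315
vertex -2.449 -3.472 -0.853
vertex -2.402 -2.389 1.304
endloop
endfacet

endsolid


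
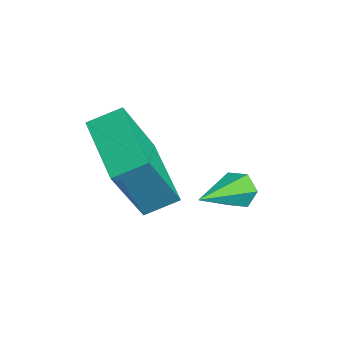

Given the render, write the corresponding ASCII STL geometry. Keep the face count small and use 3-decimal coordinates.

solid 
facet normal -0.553 0.708 -0.440
outer loop
vertex 0.186 4.028 0.746
vertex -0.204 3.916 1.056
vertex 0.138 4.268 1.193
endloop
endfacet
facet normal 0.940 0.333 -0.078
outer loop
vertex 0.186 4.028 0.746
vertex 0.138 4.268 1.193
vertex 0.744 2.704 1.804
endloop
endfacet
facet normal -0.554 0.708 -0.437
outer loop
vertex 0.138 4.268 1.193
vertex -0.204 3.916 1.056
vertex -0.251 4.155 1.503
endloop
endfacet
facet normal 0.461 0.472 0.751
outer loop
vertex 0.138 4.268 1.193
vertex -0.251 4.155 1.503
vertex 0.744 2.704 1.804
endloop
endfacet
facet normal -0.554 0.708 -0.437
outer loop
vertex -0.251 4.155 1.503
vertex -0.204 3.916 1.056
vertex -0.593 3.803 1.366
endloop
endfacet
facet normal -0.338 -0.037 0.940
outer loop
vertex -0.251 4.155 1.503
vertex -0.593 3.803 1.366
vertex 0.744 2.704 1.804
endloop
endfacet
facet normal -0.555 0.707 -0.438
outer loop
vertex -0.593 3.803 1.366
vertex -0.204 3.916 1.056
vertex -0.545 3.563 0.918
endloop
endfacet
facet normal -0.663 -0.688 0.297
outer loop
vertex -0.593 3.803 1.366
vertex -0.545 3.563 0.918
vertex 0.744 2.704 1.804
endloop
endfacet
facet normal -0.555 0.707 -0.438
outer loop
vertex -0.545 3.563 0.918
vertex -0.204 3.916 1.056
vertex -0.156 3.676 0.608
endloop
endfacet
facet normal -0.184 -0.826 -0.533
outer loop
vertex -0.545 3.563 0.918
vertex -0.156 3.676 0.608
vertex 0.744 2.704 1.804
endloop
endfacet
facet normal -0.552 0.709 -0.439
outer loop
vertex -0.156 3.676 0.608
vertex -0.204 3.916 1.056
vertex 0.186 4.028 0.746
endloop
endfacet
facet normal 0.617 -0.316 -0.721
outer loop
vertex -0.156 3.676 0.608
vertex 0.186 4.028 0.746
vertex 0.744 2.704 1.804
endloop
endfacet
facet normal -0.975 -0.049 0.219
outer loop
vertex -0.762 0.601 3.714
vertex -0.723 1.427 4.071
vertex -1.22 1.424 1.859
endloop
endfacet
facet normal -0.044 -0.917 -0.396
outer loop
vertex 0.603 1.513 1.449
vertex -0.762 0.601 3.714
vertex -1.22 1.424 1.859
endloop
endfacet
facet normal -0.975 -0.047 0.219
outer loop
vertex -1.22 1.424 1.859
vertex -0.723 1.427 4.071
vertex -1.18 2.25 2.216
endloop
endfacet
facet normal -0.220 0.396 -0.892
outer loop
vertex -1.18 2.25 2.216
vertex 0.603 1.513 1.449
vertex -1.22 1.424 1.859
endloop
endfacet
facet normal 0.220 -0.396 0.892
outer loop
vertex -0.762 0.601 3.714
vertex 1.1 1.516 3.661
vertex -0.723 1.427 4.071
endloop
endfacet
facet normal -0.044 -0.917 -0.396
outer loop
vertex 1.06 0.69 3.304
vertex -0.762 0.601 3.714
vertex 0.603 1.513 1.449
endloop
endfacet
facet normal 0.220 -0.396 0.892
outer loop
vertex 1.06 0.69 3.304
vertex 1.1 1.516 3.661
vertex -0.762 0.601 3.714
endloop
endfacet
facet normal 0.044 0.917 0.396
outer loop
vertex -0.723 1.427 4.071
vertex 1.1 1.516 3.661
vertex -1.18 2.25 2.216
endloop
endfacet
facet normal -0.220 0.396 -0.892
outer loop
vertex 0.642 2.339 1.806
vertex 0.603 1.513 1.449
vertex -1.18 2.25 2.216
endloop
endfacet
facet normal 0.044 0.917 0.396
outer loop
vertex -1.18 2.25 2.216
vertex 1.1 1.516 3.661
vertex 0.642 2.339 1.806
endloop
endfacet
facet normal 0.975 0.048 -0.219
outer loop
vertex 0.642 2.339 1.806
vertex 1.06 0.69 3.304
vertex 0.603 1.513 1.449
endloop
endfacet
facet normal 0.974 0.048 -0.219
outer loop
vertex 1.1 1.516 3.661
vertex 1.06 0.69 3.304
vertex 0.642 2.339 1.806
endloop
endfacet

endsolid


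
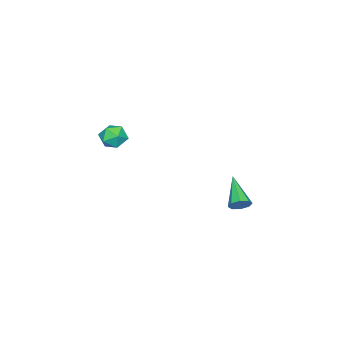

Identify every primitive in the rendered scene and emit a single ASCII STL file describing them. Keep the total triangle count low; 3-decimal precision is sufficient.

solid 
facet normal 0.627 0.569 -0.533
outer loop
vertex -2.159 3.657 -0.981
vertex -2.418 3.536 -1.415
vertex -2.455 3.912 -1.057
endloop
endfacet
facet normal 0.050 0.338 0.940
outer loop
vertex -2.159 3.657 -0.981
vertex -2.455 3.912 -1.057
vertex -3.462 2.584 -0.525
endloop
endfacet
facet normal 0.625 0.570 -0.534
outer loop
vertex -2.455 3.912 -1.057
vertex -2.418 3.536 -1.415
vertex -2.73 3.946 -1.343
endloop
endfacet
facet normal -0.523 0.628 0.577
outer loop
vertex -2.455 3.912 -1.057
vertex -2.73 3.946 -1.343
vertex -3.462 2.584 -0.525
endloop
endfacet
facet normal 0.625 0.570 -0.533
outer loop
vertex -2.73 3.946 -1.343
vertex -2.418 3.536 -1.415
vertex -2.822 3.74 -1.671
endloop
endfacet
facet normal -0.889 0.456 -0.037
outer loop
vertex -2.73 3.946 -1.343
vertex -2.822 3.74 -1.671
vertex -3.462 2.584 -0.525
endloop
endfacet
facet normal 0.625 0.571 -0.532
outer loop
vertex -2.822 3.74 -1.671
vertex -2.418 3.536 -1.415
vertex -2.677 3.415 -1.849
endloop
endfacet
facet normal -0.836 -0.076 -0.543
outer loop
vertex -2.822 3.74 -1.671
vertex -2.677 3.415 -1.849
vertex -3.462 2.584 -0.525
endloop
endfacet
facet normal 0.626 0.570 -0.532
outer loop
vertex -2.677 3.415 -1.849
vertex -2.418 3.536 -1.415
vertex -2.381 3.161 -1.773
endloop
endfacet
facet normal -0.396 -0.654 -0.645
outer loop
vertex -2.677 3.415 -1.849
vertex -2.381 3.161 -1.773
vertex -3.462 2.584 -0.525
endloop
endfacet
facet normal 0.625 0.570 -0.533
outer loop
vertex -2.381 3.161 -1.773
vertex -2.418 3.536 -1.415
vertex -2.106 3.127 -1.487
endloop
endfacet
facet normal 0.177 -0.943 -0.282
outer loop
vertex -2.381 3.161 -1.773
vertex -2.106 3.127 -1.487
vertex -3.462 2.584 -0.525
endloop
endfacet
facet normal 0.625 0.571 -0.532
outer loop
vertex -2.106 3.127 -1.487
vertex -2.418 3.536 -1.415
vertex -2.014 3.332 -1.159
endloop
endfacet
facet normal 0.543 -0.772 0.330
outer loop
vertex -2.106 3.127 -1.487
vertex -2.014 3.332 -1.159
vertex -3.462 2.584 -0.525
endloop
endfacet
facet normal 0.625 0.571 -0.532
outer loop
vertex -2.014 3.332 -1.159
vertex -2.418 3.536 -1.415
vertex -2.159 3.657 -0.981
endloop
endfacet
facet normal 0.491 -0.240 0.838
outer loop
vertex -2.014 3.332 -1.159
vertex -2.159 3.657 -0.981
vertex -3.462 2.584 -0.525
endloop
endfacet
facet normal 0.311 0.948 -0.065
outer loop
vertex -1.753 -2.102 0.677
vertex -2.331 -1.889 1.018
vertex -1.749 -2.055 1.38
endloop
endfacet
facet normal 0.865 0.500 -0.038
outer loop
vertex -1.753 -2.102 0.677
vertex -1.749 -2.055 1.38
vertex -1.445 -2.605 1.062
endloop
endfacet
facet normal 0.809 0.046 -0.587
outer loop
vertex -1.753 -2.102 0.677
vertex -1.445 -2.605 1.062
vertex -1.839 -2.78 0.505
endloop
endfacet
facet normal 0.220 0.214 -0.952
outer loop
vertex -1.753 -2.102 0.677
vertex -1.839 -2.78 0.505
vertex -2.387 -2.337 0.478
endloop
endfacet
facet normal -0.088 0.771 -0.631
outer loop
vertex -1.753 -2.102 0.677
vertex -2.387 -2.337 0.478
vertex -2.331 -1.889 1.018
endloop
endfacet
facet normal 0.815 0.123 0.566
outer loop
vertex -1.445 -2.605 1.062
vertex -1.749 -2.055 1.38
vertex -1.833 -2.703 1.642
endloop
endfacet
facet normal -0.082 0.850 0.521
outer loop
vertex -1.749 -2.055 1.38
vertex -2.331 -1.889 1.018
vertex -2.381 -2.26 1.615
endloop
endfacet
facet normal -0.728 0.563 -0.392
outer loop
vertex -2.331 -1.889 1.018
vertex -2.387 -2.337 0.478
vertex -2.775 -2.435 1.058
endloop
endfacet
facet normal -0.229 -0.339 -0.912
outer loop
vertex -2.387 -2.337 0.478
vertex -1.839 -2.78 0.505
vertex -2.471 -2.985 0.74
endloop
endfacet
facet normal 0.724 -0.612 -0.320
outer loop
vertex -1.839 -2.78 0.505
vertex -1.445 -2.605 1.062
vertex -1.889 -3.151 1.102
endloop
endfacet
facet normal -0.220 -0.214 0.952
outer loop
vertex -2.467 -2.938 1.443
vertex -1.833 -2.703 1.642
vertex -2.381 -2.26 1.615
endloop
endfacet
facet normal -0.809 -0.046 0.587
outer loop
vertex -2.467 -2.938 1.443
vertex -2.381 -2.26 1.615
vertex -2.775 -2.435 1.058
endloop
endfacet
facet normal -0.865 -0.500 0.038
outer loop
vertex -2.467 -2.938 1.443
vertex -2.775 -2.435 1.058
vertex -2.471 -2.985 0.74
endloop
endfacet
facet normal -0.311 -0.948 0.065
outer loop
vertex -2.467 -2.938 1.443
vertex -2.471 -2.985 0.74
vertex -1.889 -3.151 1.102
endloop
endfacet
facet normal 0.088 -0.771 0.631
outer loop
vertex -2.467 -2.938 1.443
vertex -1.889 -3.151 1.102
vertex -1.833 -2.703 1.642
endloop
endfacet
facet normal 0.229 0.339 0.912
outer loop
vertex -2.381 -2.26 1.615
vertex -1.833 -2.703 1.642
vertex -1.749 -2.055 1.38
endloop
endfacet
facet normal -0.724 0.612 0.320
outer loop
vertex -2.775 -2.435 1.058
vertex -2.381 -2.26 1.615
vertex -2.331 -1.889 1.018
endloop
endfacet
facet normal -0.815 -0.123 -0.566
outer loop
vertex -2.471 -2.985 0.74
vertex -2.775 -2.435 1.058
vertex -2.387 -2.337 0.478
endloop
endfacet
facet normal 0.082 -0.850 -0.521
outer loop
vertex -1.889 -3.151 1.102
vertex -2.471 -2.985 0.74
vertex -1.839 -2.78 0.505
endloop
endfacet
facet normal 0.728 -0.563 0.392
outer loop
vertex -1.833 -2.703 1.642
vertex -1.889 -3.151 1.102
vertex -1.445 -2.605 1.062
endloop
endfacet

endsolid


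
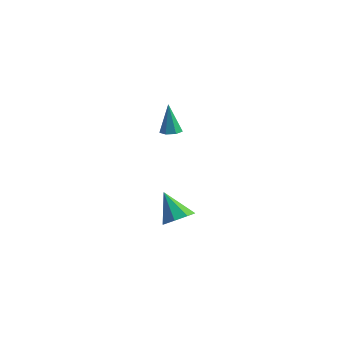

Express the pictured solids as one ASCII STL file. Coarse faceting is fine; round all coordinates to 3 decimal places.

solid 
facet normal 0.589 -0.011 -0.808
outer loop
vertex -1.416 2.986 -3.221
vertex -2.05 2.41 -3.676
vertex -1.927 3.369 -3.599
endloop
endfacet
facet normal 0.140 0.784 0.605
outer loop
vertex -1.416 2.986 -3.221
vertex -1.927 3.369 -3.599
vertex -3.21 2.43 -2.084
endloop
endfacet
facet normal 0.589 -0.011 -0.808
outer loop
vertex -1.927 3.369 -3.599
vertex -2.05 2.41 -3.676
vertex -2.511 3.19 -4.022
endloop
endfacet
facet normal -0.416 0.888 0.198
outer loop
vertex -1.927 3.369 -3.599
vertex -2.511 3.19 -4.022
vertex -3.21 2.43 -2.084
endloop
endfacet
facet normal 0.588 -0.011 -0.808
outer loop
vertex -2.511 3.19 -4.022
vertex -2.05 2.41 -3.676
vertex -2.825 2.555 -4.242
endloop
endfacet
facet normal -0.871 0.475 -0.128
outer loop
vertex -2.511 3.19 -4.022
vertex -2.825 2.555 -4.242
vertex -3.21 2.43 -2.084
endloop
endfacet
facet normal 0.589 -0.010 -0.808
outer loop
vertex -2.825 2.555 -4.242
vertex -2.05 2.41 -3.676
vertex -2.685 1.834 -4.131
endloop
endfacet
facet normal -0.959 -0.215 -0.184
outer loop
vertex -2.825 2.555 -4.242
vertex -2.685 1.834 -4.131
vertex -3.21 2.43 -2.084
endloop
endfacet
facet normal 0.589 -0.011 -0.808
outer loop
vertex -2.685 1.834 -4.131
vertex -2.05 2.41 -3.676
vertex -2.173 1.451 -3.753
endloop
endfacet
facet normal -0.628 -0.776 0.065
outer loop
vertex -2.685 1.834 -4.131
vertex -2.173 1.451 -3.753
vertex -3.21 2.43 -2.084
endloop
endfacet
facet normal 0.588 -0.010 -0.809
outer loop
vertex -2.173 1.451 -3.753
vertex -2.05 2.41 -3.676
vertex -1.589 1.629 -3.331
endloop
endfacet
facet normal -0.072 -0.879 0.471
outer loop
vertex -2.173 1.451 -3.753
vertex -1.589 1.629 -3.331
vertex -3.21 2.43 -2.084
endloop
endfacet
facet normal 0.589 -0.009 -0.808
outer loop
vertex -1.589 1.629 -3.331
vertex -2.05 2.41 -3.676
vertex -1.276 2.265 -3.11
endloop
endfacet
facet normal 0.383 -0.466 0.798
outer loop
vertex -1.589 1.629 -3.331
vertex -1.276 2.265 -3.11
vertex -3.21 2.43 -2.084
endloop
endfacet
facet normal 0.589 -0.010 -0.808
outer loop
vertex -1.276 2.265 -3.11
vertex -2.05 2.41 -3.676
vertex -1.416 2.986 -3.221
endloop
endfacet
facet normal 0.472 0.223 0.853
outer loop
vertex -1.276 2.265 -3.11
vertex -1.416 2.986 -3.221
vertex -3.21 2.43 -2.084
endloop
endfacet
facet normal 0.122 -0.013 -0.992
outer loop
vertex -2.057 2.202 2.726
vertex -2.634 2.417 2.652
vertex -2.106 2.738 2.713
endloop
endfacet
facet normal 0.914 0.093 0.394
outer loop
vertex -2.057 2.202 2.726
vertex -2.106 2.738 2.713
vertex -2.866 2.443 4.548
endloop
endfacet
facet normal 0.122 -0.013 -0.992
outer loop
vertex -2.106 2.738 2.713
vertex -2.634 2.417 2.652
vertex -2.553 3.032 2.654
endloop
endfacet
facet normal 0.487 0.808 0.332
outer loop
vertex -2.106 2.738 2.713
vertex -2.553 3.032 2.654
vertex -2.866 2.443 4.548
endloop
endfacet
facet normal 0.122 -0.013 -0.992
outer loop
vertex -2.553 3.032 2.654
vertex -2.634 2.417 2.652
vertex -3.06 2.863 2.594
endloop
endfacet
facet normal -0.332 0.915 0.230
outer loop
vertex -2.553 3.032 2.654
vertex -3.06 2.863 2.594
vertex -2.866 2.443 4.548
endloop
endfacet
facet normal 0.121 -0.013 -0.993
outer loop
vertex -3.06 2.863 2.594
vertex -2.634 2.417 2.652
vertex -3.247 2.359 2.578
endloop
endfacet
facet normal -0.926 0.339 0.165
outer loop
vertex -3.06 2.863 2.594
vertex -3.247 2.359 2.578
vertex -2.866 2.443 4.548
endloop
endfacet
facet normal 0.121 -0.014 -0.993
outer loop
vertex -3.247 2.359 2.578
vertex -2.634 2.417 2.652
vertex -2.971 1.898 2.618
endloop
endfacet
facet normal -0.850 -0.493 0.185
outer loop
vertex -3.247 2.359 2.578
vertex -2.971 1.898 2.618
vertex -2.866 2.443 4.548
endloop
endfacet
facet normal 0.122 -0.014 -0.992
outer loop
vertex -2.971 1.898 2.618
vertex -2.634 2.417 2.652
vertex -2.442 1.829 2.684
endloop
endfacet
facet normal -0.158 -0.948 0.276
outer loop
vertex -2.971 1.898 2.618
vertex -2.442 1.829 2.684
vertex -2.866 2.443 4.548
endloop
endfacet
facet normal 0.122 -0.014 -0.992
outer loop
vertex -2.442 1.829 2.684
vertex -2.634 2.417 2.652
vertex -2.057 2.202 2.726
endloop
endfacet
facet normal 0.626 -0.687 0.369
outer loop
vertex -2.442 1.829 2.684
vertex -2.057 2.202 2.726
vertex -2.866 2.443 4.548
endloop
endfacet

endsolid


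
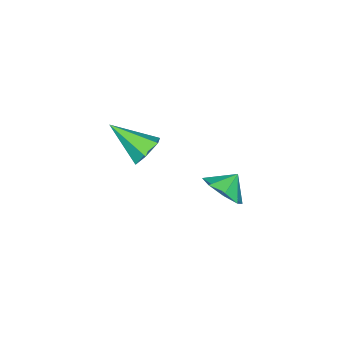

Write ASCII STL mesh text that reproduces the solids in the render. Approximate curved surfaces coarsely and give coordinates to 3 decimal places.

solid 
facet normal -0.097 0.837 -0.538
outer loop
vertex 2.033 -1.114 -2.217
vertex 1.324 -1.452 -2.615
vertex 1.232 -0.986 -1.874
endloop
endfacet
facet normal 0.414 0.221 0.883
outer loop
vertex 2.033 -1.114 -2.217
vertex 1.232 -0.986 -1.874
vertex 1.536 -3.268 -1.445
endloop
endfacet
facet normal -0.097 0.837 -0.538
outer loop
vertex 1.232 -0.986 -1.874
vertex 1.324 -1.452 -2.615
vertex 0.524 -1.324 -2.272
endloop
endfacet
facet normal -0.520 0.090 0.849
outer loop
vertex 1.232 -0.986 -1.874
vertex 0.524 -1.324 -2.272
vertex 1.536 -3.268 -1.445
endloop
endfacet
facet normal -0.097 0.836 -0.539
outer loop
vertex 0.524 -1.324 -2.272
vertex 1.324 -1.452 -2.615
vertex 0.616 -1.791 -3.013
endloop
endfacet
facet normal -0.902 -0.408 0.145
outer loop
vertex 0.524 -1.324 -2.272
vertex 0.616 -1.791 -3.013
vertex 1.536 -3.268 -1.445
endloop
endfacet
facet normal -0.097 0.836 -0.540
outer loop
vertex 0.616 -1.791 -3.013
vertex 1.324 -1.452 -2.615
vertex 1.417 -1.919 -3.355
endloop
endfacet
facet normal -0.349 -0.776 -0.526
outer loop
vertex 0.616 -1.791 -3.013
vertex 1.417 -1.919 -3.355
vertex 1.536 -3.268 -1.445
endloop
endfacet
facet normal -0.098 0.836 -0.540
outer loop
vertex 1.417 -1.919 -3.355
vertex 1.324 -1.452 -2.615
vertex 2.125 -1.58 -2.958
endloop
endfacet
facet normal 0.585 -0.645 -0.492
outer loop
vertex 1.417 -1.919 -3.355
vertex 2.125 -1.58 -2.958
vertex 1.536 -3.268 -1.445
endloop
endfacet
facet normal -0.097 0.837 -0.538
outer loop
vertex 2.125 -1.58 -2.958
vertex 1.324 -1.452 -2.615
vertex 2.033 -1.114 -2.217
endloop
endfacet
facet normal 0.966 -0.147 0.212
outer loop
vertex 2.125 -1.58 -2.958
vertex 2.033 -1.114 -2.217
vertex 1.536 -3.268 -1.445
endloop
endfacet
facet normal 0.693 -0.296 -0.657
outer loop
vertex 3.101 2.614 -1.373
vertex 2.471 2.912 -2.172
vertex 3.222 3.385 -1.593
endloop
endfacet
facet normal 0.053 0.266 0.962
outer loop
vertex 3.101 2.614 -1.373
vertex 3.222 3.385 -1.593
vertex 1.729 3.228 -1.468
endloop
endfacet
facet normal 0.693 -0.296 -0.657
outer loop
vertex 3.222 3.385 -1.593
vertex 2.471 2.912 -2.172
vertex 2.903 3.879 -2.152
endloop
endfacet
facet normal -0.022 0.743 0.669
outer loop
vertex 3.222 3.385 -1.593
vertex 2.903 3.879 -2.152
vertex 1.729 3.228 -1.468
endloop
endfacet
facet normal 0.693 -0.296 -0.657
outer loop
vertex 2.903 3.879 -2.152
vertex 2.471 2.912 -2.172
vertex 2.33 3.806 -2.723
endloop
endfacet
facet normal -0.358 0.901 0.244
outer loop
vertex 2.903 3.879 -2.152
vertex 2.33 3.806 -2.723
vertex 1.729 3.228 -1.468
endloop
endfacet
facet normal 0.692 -0.296 -0.658
outer loop
vertex 2.33 3.806 -2.723
vertex 2.471 2.912 -2.172
vertex 1.84 3.209 -2.97
endloop
endfacet
facet normal -0.758 0.649 -0.064
outer loop
vertex 2.33 3.806 -2.723
vertex 1.84 3.209 -2.97
vertex 1.729 3.228 -1.468
endloop
endfacet
facet normal 0.692 -0.296 -0.658
outer loop
vertex 1.84 3.209 -2.97
vertex 2.471 2.912 -2.172
vertex 1.719 2.438 -2.75
endloop
endfacet
facet normal -0.988 0.134 -0.075
outer loop
vertex 1.84 3.209 -2.97
vertex 1.719 2.438 -2.75
vertex 1.729 3.228 -1.468
endloop
endfacet
facet normal 0.692 -0.296 -0.658
outer loop
vertex 1.719 2.438 -2.75
vertex 2.471 2.912 -2.172
vertex 2.039 1.944 -2.191
endloop
endfacet
facet normal -0.913 -0.344 0.219
outer loop
vertex 1.719 2.438 -2.75
vertex 2.039 1.944 -2.191
vertex 1.729 3.228 -1.468
endloop
endfacet
facet normal 0.693 -0.296 -0.657
outer loop
vertex 2.039 1.944 -2.191
vertex 2.471 2.912 -2.172
vertex 2.611 2.017 -1.621
endloop
endfacet
facet normal -0.578 -0.502 0.644
outer loop
vertex 2.039 1.944 -2.191
vertex 2.611 2.017 -1.621
vertex 1.729 3.228 -1.468
endloop
endfacet
facet normal 0.693 -0.296 -0.657
outer loop
vertex 2.611 2.017 -1.621
vertex 2.471 2.912 -2.172
vertex 3.101 2.614 -1.373
endloop
endfacet
facet normal -0.178 -0.250 0.952
outer loop
vertex 2.611 2.017 -1.621
vertex 3.101 2.614 -1.373
vertex 1.729 3.228 -1.468
endloop
endfacet

endsolid


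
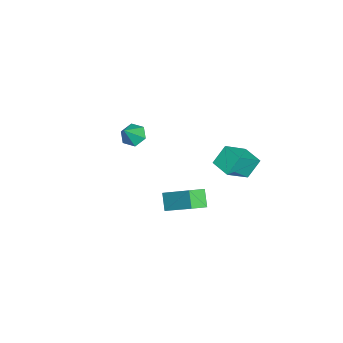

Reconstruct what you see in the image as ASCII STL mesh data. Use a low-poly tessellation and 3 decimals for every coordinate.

solid 
facet normal -0.430 0.415 0.802
outer loop
vertex -2.323 2.208 0.029
vertex -1.572 3.103 -0.031
vertex -3.364 3.015 -0.947
endloop
endfacet
facet normal -0.642 -0.765 0.052
outer loop
vertex -2.848 2.517 -1.909
vertex -2.323 2.208 0.029
vertex -3.364 3.015 -0.947
endloop
endfacet
facet normal -0.430 0.415 0.802
outer loop
vertex -3.364 3.015 -0.947
vertex -1.572 3.103 -0.031
vertex -2.613 3.91 -1.007
endloop
endfacet
facet normal -0.635 0.493 -0.595
outer loop
vertex -2.613 3.91 -1.007
vertex -2.848 2.517 -1.909
vertex -3.364 3.015 -0.947
endloop
endfacet
facet normal 0.635 -0.493 0.595
outer loop
vertex -2.323 2.208 0.029
vertex -1.056 2.605 -0.993
vertex -1.572 3.103 -0.031
endloop
endfacet
facet normal -0.642 -0.765 0.052
outer loop
vertex -1.807 1.71 -0.933
vertex -2.323 2.208 0.029
vertex -2.848 2.517 -1.909
endloop
endfacet
facet normal 0.635 -0.493 0.595
outer loop
vertex -1.807 1.71 -0.933
vertex -1.056 2.605 -0.993
vertex -2.323 2.208 0.029
endloop
endfacet
facet normal 0.642 0.765 -0.052
outer loop
vertex -1.572 3.103 -0.031
vertex -1.056 2.605 -0.993
vertex -2.613 3.91 -1.007
endloop
endfacet
facet normal -0.635 0.493 -0.595
outer loop
vertex -2.097 3.412 -1.969
vertex -2.848 2.517 -1.909
vertex -2.613 3.91 -1.007
endloop
endfacet
facet normal 0.642 0.765 -0.052
outer loop
vertex -2.613 3.91 -1.007
vertex -1.056 2.605 -0.993
vertex -2.097 3.412 -1.969
endloop
endfacet
facet normal 0.430 -0.415 -0.802
outer loop
vertex -2.097 3.412 -1.969
vertex -1.807 1.71 -0.933
vertex -2.848 2.517 -1.909
endloop
endfacet
facet normal 0.430 -0.415 -0.802
outer loop
vertex -1.056 2.605 -0.993
vertex -1.807 1.71 -0.933
vertex -2.097 3.412 -1.969
endloop
endfacet
facet normal -0.616 0.193 -0.764
outer loop
vertex -3.993 -3.445 -2.43
vertex -4.367 -2.993 -2.014
vertex -3.811 -2.749 -2.401
endloop
endfacet
facet normal 0.938 -0.234 -0.257
outer loop
vertex -3.993 -3.445 -2.43
vertex -3.811 -2.749 -2.401
vertex -3.553 -3.247 -1.006
endloop
endfacet
facet normal -0.616 0.193 -0.764
outer loop
vertex -3.811 -2.749 -2.401
vertex -4.367 -2.993 -2.014
vertex -4.185 -2.297 -1.985
endloop
endfacet
facet normal 0.798 0.599 0.066
outer loop
vertex -3.811 -2.749 -2.401
vertex -4.185 -2.297 -1.985
vertex -3.553 -3.247 -1.006
endloop
endfacet
facet normal -0.617 0.193 -0.763
outer loop
vertex -4.185 -2.297 -1.985
vertex -4.367 -2.993 -2.014
vertex -4.741 -2.54 -1.597
endloop
endfacet
facet normal 0.124 0.751 0.648
outer loop
vertex -4.185 -2.297 -1.985
vertex -4.741 -2.54 -1.597
vertex -3.553 -3.247 -1.006
endloop
endfacet
facet normal -0.617 0.193 -0.763
outer loop
vertex -4.741 -2.54 -1.597
vertex -4.367 -2.993 -2.014
vertex -4.923 -3.236 -1.626
endloop
endfacet
facet normal -0.411 0.070 0.909
outer loop
vertex -4.741 -2.54 -1.597
vertex -4.923 -3.236 -1.626
vertex -3.553 -3.247 -1.006
endloop
endfacet
facet normal -0.617 0.193 -0.763
outer loop
vertex -4.923 -3.236 -1.626
vertex -4.367 -2.993 -2.014
vertex -4.549 -3.689 -2.043
endloop
endfacet
facet normal -0.271 -0.763 0.586
outer loop
vertex -4.923 -3.236 -1.626
vertex -4.549 -3.689 -2.043
vertex -3.553 -3.247 -1.006
endloop
endfacet
facet normal -0.616 0.193 -0.764
outer loop
vertex -4.549 -3.689 -2.043
vertex -4.367 -2.993 -2.014
vertex -3.993 -3.445 -2.43
endloop
endfacet
facet normal 0.403 -0.915 0.003
outer loop
vertex -4.549 -3.689 -2.043
vertex -3.993 -3.445 -2.43
vertex -3.553 -3.247 -1.006
endloop
endfacet
facet normal -0.643 -0.273 0.716
outer loop
vertex 2.545 1.584 0.883
vertex 1.925 2.178 0.553
vertex 1.791 0.109 -0.358
endloop
endfacet
facet normal 0.673 -0.646 0.359
outer loop
vertex 2.435 0.382 -1.073
vertex 2.545 1.584 0.883
vertex 1.791 0.109 -0.358
endloop
endfacet
facet normal -0.643 -0.273 0.715
outer loop
vertex 1.791 0.109 -0.358
vertex 1.925 2.178 0.553
vertex 1.172 0.703 -0.688
endloop
endfacet
facet normal -0.364 -0.713 -0.600
outer loop
vertex 1.172 0.703 -0.688
vertex 2.435 0.382 -1.073
vertex 1.791 0.109 -0.358
endloop
endfacet
facet normal 0.364 0.713 0.600
outer loop
vertex 2.545 1.584 0.883
vertex 2.569 2.451 -0.162
vertex 1.925 2.178 0.553
endloop
endfacet
facet normal 0.674 -0.646 0.359
outer loop
vertex 3.188 1.857 0.168
vertex 2.545 1.584 0.883
vertex 2.435 0.382 -1.073
endloop
endfacet
facet normal 0.364 0.713 0.600
outer loop
vertex 3.188 1.857 0.168
vertex 2.569 2.451 -0.162
vertex 2.545 1.584 0.883
endloop
endfacet
facet normal -0.673 0.646 -0.360
outer loop
vertex 1.925 2.178 0.553
vertex 2.569 2.451 -0.162
vertex 1.172 0.703 -0.688
endloop
endfacet
facet normal -0.364 -0.713 -0.599
outer loop
vertex 1.815 0.976 -1.403
vertex 2.435 0.382 -1.073
vertex 1.172 0.703 -0.688
endloop
endfacet
facet normal -0.673 0.646 -0.359
outer loop
vertex 1.172 0.703 -0.688
vertex 2.569 2.451 -0.162
vertex 1.815 0.976 -1.403
endloop
endfacet
facet normal 0.643 0.274 -0.715
outer loop
vertex 1.815 0.976 -1.403
vertex 3.188 1.857 0.168
vertex 2.435 0.382 -1.073
endloop
endfacet
facet normal 0.643 0.273 -0.715
outer loop
vertex 2.569 2.451 -0.162
vertex 3.188 1.857 0.168
vertex 1.815 0.976 -1.403
endloop
endfacet

endsolid


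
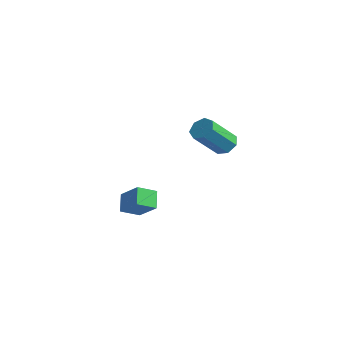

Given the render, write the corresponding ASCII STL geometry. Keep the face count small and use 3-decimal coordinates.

solid 
facet normal 0.168 0.659 -0.733
outer loop
vertex 3.972 -1.277 3.451
vertex 3.663 -1.691 3.008
vertex 3.39 -1.198 3.389
endloop
endfacet
facet normal 0.029 0.740 0.672
outer loop
vertex 3.972 -1.277 3.451
vertex 3.39 -1.198 3.389
vertex 3.647 -2.555 4.874
endloop
endfacet
facet normal 0.029 0.740 0.672
outer loop
vertex 3.647 -2.555 4.874
vertex 3.39 -1.198 3.389
vertex 3.065 -2.476 4.812
endloop
endfacet
facet normal -0.168 -0.658 0.734
outer loop
vertex 3.647 -2.555 4.874
vertex 3.065 -2.476 4.812
vertex 3.337 -2.969 4.432
endloop
endfacet
facet normal 0.167 0.659 -0.733
outer loop
vertex 3.39 -1.198 3.389
vertex 3.663 -1.691 3.008
vertex 3.014 -1.49 3.041
endloop
endfacet
facet normal -0.752 0.567 0.337
outer loop
vertex 3.39 -1.198 3.389
vertex 3.014 -1.49 3.041
vertex 3.065 -2.476 4.812
endloop
endfacet
facet normal -0.752 0.567 0.337
outer loop
vertex 3.065 -2.476 4.812
vertex 3.014 -1.49 3.041
vertex 2.689 -2.768 4.464
endloop
endfacet
facet normal -0.168 -0.658 0.734
outer loop
vertex 3.065 -2.476 4.812
vertex 2.689 -2.768 4.464
vertex 3.337 -2.969 4.432
endloop
endfacet
facet normal 0.167 0.659 -0.733
outer loop
vertex 3.014 -1.49 3.041
vertex 3.663 -1.691 3.008
vertex 3.126 -1.933 2.668
endloop
endfacet
facet normal -0.967 -0.033 -0.251
outer loop
vertex 3.014 -1.49 3.041
vertex 3.126 -1.933 2.668
vertex 2.689 -2.768 4.464
endloop
endfacet
facet normal -0.967 -0.033 -0.251
outer loop
vertex 2.689 -2.768 4.464
vertex 3.126 -1.933 2.668
vertex 2.801 -3.211 4.091
endloop
endfacet
facet normal -0.168 -0.659 0.733
outer loop
vertex 2.689 -2.768 4.464
vertex 2.801 -3.211 4.091
vertex 3.337 -2.969 4.432
endloop
endfacet
facet normal 0.169 0.657 -0.734
outer loop
vertex 3.126 -1.933 2.668
vertex 3.663 -1.691 3.008
vertex 3.642 -2.195 2.552
endloop
endfacet
facet normal -0.455 -0.608 -0.650
outer loop
vertex 3.126 -1.933 2.668
vertex 3.642 -2.195 2.552
vertex 2.801 -3.211 4.091
endloop
endfacet
facet normal -0.454 -0.609 -0.650
outer loop
vertex 2.801 -3.211 4.091
vertex 3.642 -2.195 2.552
vertex 3.317 -3.472 3.975
endloop
endfacet
facet normal -0.169 -0.659 0.733
outer loop
vertex 2.801 -3.211 4.091
vertex 3.317 -3.472 3.975
vertex 3.337 -2.969 4.432
endloop
endfacet
facet normal 0.168 0.658 -0.735
outer loop
vertex 3.642 -2.195 2.552
vertex 3.663 -1.691 3.008
vertex 4.174 -2.077 2.779
endloop
endfacet
facet normal 0.400 -0.726 -0.560
outer loop
vertex 3.642 -2.195 2.552
vertex 4.174 -2.077 2.779
vertex 3.317 -3.472 3.975
endloop
endfacet
facet normal 0.400 -0.726 -0.559
outer loop
vertex 3.317 -3.472 3.975
vertex 4.174 -2.077 2.779
vertex 3.848 -3.354 4.202
endloop
endfacet
facet normal -0.167 -0.659 0.733
outer loop
vertex 3.317 -3.472 3.975
vertex 3.848 -3.354 4.202
vertex 3.337 -2.969 4.432
endloop
endfacet
facet normal 0.168 0.658 -0.734
outer loop
vertex 4.174 -2.077 2.779
vertex 3.663 -1.691 3.008
vertex 4.32 -1.668 3.179
endloop
endfacet
facet normal 0.954 -0.295 -0.046
outer loop
vertex 4.174 -2.077 2.779
vertex 4.32 -1.668 3.179
vertex 3.848 -3.354 4.202
endloop
endfacet
facet normal 0.954 -0.296 -0.048
outer loop
vertex 3.848 -3.354 4.202
vertex 4.32 -1.668 3.179
vertex 3.995 -2.946 4.602
endloop
endfacet
facet normal -0.166 -0.659 0.733
outer loop
vertex 3.848 -3.354 4.202
vertex 3.995 -2.946 4.602
vertex 3.337 -2.969 4.432
endloop
endfacet
facet normal 0.168 0.659 -0.733
outer loop
vertex 4.32 -1.668 3.179
vertex 3.663 -1.691 3.008
vertex 3.972 -1.277 3.451
endloop
endfacet
facet normal 0.790 0.355 0.500
outer loop
vertex 4.32 -1.668 3.179
vertex 3.972 -1.277 3.451
vertex 3.995 -2.946 4.602
endloop
endfacet
facet normal 0.790 0.355 0.500
outer loop
vertex 3.995 -2.946 4.602
vertex 3.972 -1.277 3.451
vertex 3.647 -2.555 4.874
endloop
endfacet
facet normal -0.167 -0.659 0.734
outer loop
vertex 3.995 -2.946 4.602
vertex 3.647 -2.555 4.874
vertex 3.337 -2.969 4.432
endloop
endfacet
facet normal -0.753 -0.005 -0.658
outer loop
vertex -0.903 -4.08 -2.493
vertex -1.482 -3.449 -1.835
vertex -0.48 -3.18 -2.985
endloop
endfacet
facet normal 0.536 -0.585 -0.609
outer loop
vertex 0.642 -3.171 -2.005
vertex -0.903 -4.08 -2.493
vertex -0.48 -3.18 -2.985
endloop
endfacet
facet normal -0.753 -0.006 -0.658
outer loop
vertex -0.48 -3.18 -2.985
vertex -1.482 -3.449 -1.835
vertex -1.059 -2.549 -2.328
endloop
endfacet
facet normal 0.381 0.811 -0.444
outer loop
vertex -1.059 -2.549 -2.328
vertex 0.642 -3.171 -2.005
vertex -0.48 -3.18 -2.985
endloop
endfacet
facet normal -0.381 -0.812 0.443
outer loop
vertex -0.903 -4.08 -2.493
vertex -0.36 -3.44 -0.855
vertex -1.482 -3.449 -1.835
endloop
endfacet
facet normal 0.536 -0.585 -0.608
outer loop
vertex 0.219 -4.071 -1.512
vertex -0.903 -4.08 -2.493
vertex 0.642 -3.171 -2.005
endloop
endfacet
facet normal -0.381 -0.811 0.443
outer loop
vertex 0.219 -4.071 -1.512
vertex -0.36 -3.44 -0.855
vertex -0.903 -4.08 -2.493
endloop
endfacet
facet normal -0.536 0.585 0.608
outer loop
vertex -1.482 -3.449 -1.835
vertex -0.36 -3.44 -0.855
vertex -1.059 -2.549 -2.328
endloop
endfacet
facet normal 0.381 0.812 -0.443
outer loop
vertex 0.063 -2.54 -1.347
vertex 0.642 -3.171 -2.005
vertex -1.059 -2.549 -2.328
endloop
endfacet
facet normal -0.537 0.585 0.608
outer loop
vertex -1.059 -2.549 -2.328
vertex -0.36 -3.44 -0.855
vertex 0.063 -2.54 -1.347
endloop
endfacet
facet normal 0.754 0.006 0.657
outer loop
vertex 0.063 -2.54 -1.347
vertex 0.219 -4.071 -1.512
vertex 0.642 -3.171 -2.005
endloop
endfacet
facet normal 0.753 0.006 0.658
outer loop
vertex -0.36 -3.44 -0.855
vertex 0.219 -4.071 -1.512
vertex 0.063 -2.54 -1.347
endloop
endfacet

endsolid


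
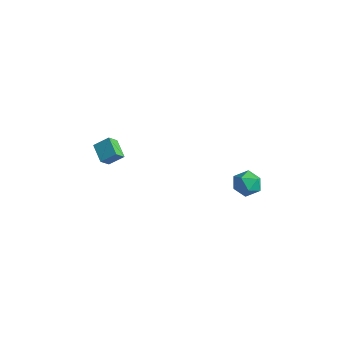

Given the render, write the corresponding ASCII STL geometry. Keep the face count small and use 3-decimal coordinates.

solid 
facet normal -0.406 -0.786 0.467
outer loop
vertex 2.862 1.172 0.085
vertex 3.467 0.642 -0.281
vertex 3.627 1.023 0.5
endloop
endfacet
facet normal -0.496 -0.189 0.847
outer loop
vertex 2.862 1.172 0.085
vertex 3.627 1.023 0.5
vertex 3.286 1.837 0.482
endloop
endfacet
facet normal -0.852 0.279 0.443
outer loop
vertex 2.862 1.172 0.085
vertex 3.286 1.837 0.482
vertex 2.915 1.96 -0.31
endloop
endfacet
facet normal -0.982 -0.028 -0.188
outer loop
vertex 2.862 1.172 0.085
vertex 2.915 1.96 -0.31
vertex 3.027 1.222 -0.782
endloop
endfacet
facet normal -0.706 -0.686 -0.174
outer loop
vertex 2.862 1.172 0.085
vertex 3.027 1.222 -0.782
vertex 3.467 0.642 -0.281
endloop
endfacet
facet normal 0.148 0.084 0.985
outer loop
vertex 3.286 1.837 0.482
vertex 3.627 1.023 0.5
vertex 4.153 1.718 0.362
endloop
endfacet
facet normal 0.294 -0.881 0.370
outer loop
vertex 3.627 1.023 0.5
vertex 3.467 0.642 -0.281
vertex 4.265 0.98 -0.11
endloop
endfacet
facet normal -0.191 -0.721 -0.666
outer loop
vertex 3.467 0.642 -0.281
vertex 3.027 1.222 -0.782
vertex 3.894 1.103 -0.902
endloop
endfacet
facet normal -0.636 0.345 -0.690
outer loop
vertex 3.027 1.222 -0.782
vertex 2.915 1.96 -0.31
vertex 3.553 1.917 -0.92
endloop
endfacet
facet normal -0.427 0.841 0.331
outer loop
vertex 2.915 1.96 -0.31
vertex 3.286 1.837 0.482
vertex 3.713 2.298 -0.139
endloop
endfacet
facet normal 0.982 0.028 0.188
outer loop
vertex 4.318 1.768 -0.505
vertex 4.153 1.718 0.362
vertex 4.265 0.98 -0.11
endloop
endfacet
facet normal 0.852 -0.279 -0.443
outer loop
vertex 4.318 1.768 -0.505
vertex 4.265 0.98 -0.11
vertex 3.894 1.103 -0.902
endloop
endfacet
facet normal 0.496 0.189 -0.847
outer loop
vertex 4.318 1.768 -0.505
vertex 3.894 1.103 -0.902
vertex 3.553 1.917 -0.92
endloop
endfacet
facet normal 0.406 0.786 -0.467
outer loop
vertex 4.318 1.768 -0.505
vertex 3.553 1.917 -0.92
vertex 3.713 2.298 -0.139
endloop
endfacet
facet normal 0.706 0.686 0.174
outer loop
vertex 4.318 1.768 -0.505
vertex 3.713 2.298 -0.139
vertex 4.153 1.718 0.362
endloop
endfacet
facet normal 0.636 -0.345 0.690
outer loop
vertex 4.265 0.98 -0.11
vertex 4.153 1.718 0.362
vertex 3.627 1.023 0.5
endloop
endfacet
facet normal 0.427 -0.841 -0.331
outer loop
vertex 3.894 1.103 -0.902
vertex 4.265 0.98 -0.11
vertex 3.467 0.642 -0.281
endloop
endfacet
facet normal -0.148 -0.084 -0.985
outer loop
vertex 3.553 1.917 -0.92
vertex 3.894 1.103 -0.902
vertex 3.027 1.222 -0.782
endloop
endfacet
facet normal -0.294 0.881 -0.370
outer loop
vertex 3.713 2.298 -0.139
vertex 3.553 1.917 -0.92
vertex 2.915 1.96 -0.31
endloop
endfacet
facet normal 0.191 0.721 0.666
outer loop
vertex 4.153 1.718 0.362
vertex 3.713 2.298 -0.139
vertex 3.286 1.837 0.482
endloop
endfacet
facet normal -0.855 0.282 0.435
outer loop
vertex -4.005 -1.76 0.603
vertex -4.1 -1.123 0.003
vertex -4.538 -2.421 -0.015
endloop
endfacet
facet normal 0.107 -0.724 0.682
outer loop
vertex -3.46 -2.777 -0.563
vertex -4.005 -1.76 0.603
vertex -4.538 -2.421 -0.015
endloop
endfacet
facet normal -0.855 0.283 0.434
outer loop
vertex -4.538 -2.421 -0.015
vertex -4.1 -1.123 0.003
vertex -4.632 -1.784 -0.615
endloop
endfacet
facet normal -0.507 -0.629 -0.589
outer loop
vertex -4.632 -1.784 -0.615
vertex -3.46 -2.777 -0.563
vertex -4.538 -2.421 -0.015
endloop
endfacet
facet normal 0.507 0.630 0.588
outer loop
vertex -4.005 -1.76 0.603
vertex -3.022 -1.479 -0.545
vertex -4.1 -1.123 0.003
endloop
endfacet
facet normal 0.108 -0.724 0.682
outer loop
vertex -2.928 -2.116 0.055
vertex -4.005 -1.76 0.603
vertex -3.46 -2.777 -0.563
endloop
endfacet
facet normal 0.507 0.629 0.589
outer loop
vertex -2.928 -2.116 0.055
vertex -3.022 -1.479 -0.545
vertex -4.005 -1.76 0.603
endloop
endfacet
facet normal -0.107 0.724 -0.682
outer loop
vertex -4.1 -1.123 0.003
vertex -3.022 -1.479 -0.545
vertex -4.632 -1.784 -0.615
endloop
endfacet
facet normal -0.507 -0.630 -0.588
outer loop
vertex -3.555 -2.14 -1.163
vertex -3.46 -2.777 -0.563
vertex -4.632 -1.784 -0.615
endloop
endfacet
facet normal -0.107 0.724 -0.682
outer loop
vertex -4.632 -1.784 -0.615
vertex -3.022 -1.479 -0.545
vertex -3.555 -2.14 -1.163
endloop
endfacet
facet normal 0.855 -0.282 -0.435
outer loop
vertex -3.555 -2.14 -1.163
vertex -2.928 -2.116 0.055
vertex -3.46 -2.777 -0.563
endloop
endfacet
facet normal 0.855 -0.283 -0.435
outer loop
vertex -3.022 -1.479 -0.545
vertex -2.928 -2.116 0.055
vertex -3.555 -2.14 -1.163
endloop
endfacet

endsolid
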